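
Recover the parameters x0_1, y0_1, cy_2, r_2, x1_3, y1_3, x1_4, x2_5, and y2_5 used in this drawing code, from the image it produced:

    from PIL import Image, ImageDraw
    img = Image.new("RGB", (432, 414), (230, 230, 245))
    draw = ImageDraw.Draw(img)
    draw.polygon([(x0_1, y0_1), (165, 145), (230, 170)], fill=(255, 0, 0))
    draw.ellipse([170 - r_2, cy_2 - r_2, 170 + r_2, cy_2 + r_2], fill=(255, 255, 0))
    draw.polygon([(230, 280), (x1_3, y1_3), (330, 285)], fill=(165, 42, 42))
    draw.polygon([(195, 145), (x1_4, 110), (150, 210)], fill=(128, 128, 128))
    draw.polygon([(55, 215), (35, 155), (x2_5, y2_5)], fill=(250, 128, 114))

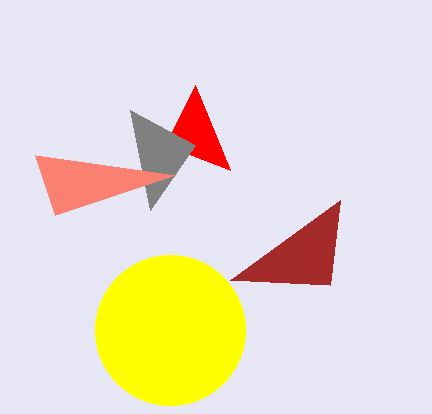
x0_1 = 195; y0_1 = 85; cy_2 = 330; r_2 = 75; x1_3 = 340; y1_3 = 200; x1_4 = 130; x2_5 = 175; y2_5 = 175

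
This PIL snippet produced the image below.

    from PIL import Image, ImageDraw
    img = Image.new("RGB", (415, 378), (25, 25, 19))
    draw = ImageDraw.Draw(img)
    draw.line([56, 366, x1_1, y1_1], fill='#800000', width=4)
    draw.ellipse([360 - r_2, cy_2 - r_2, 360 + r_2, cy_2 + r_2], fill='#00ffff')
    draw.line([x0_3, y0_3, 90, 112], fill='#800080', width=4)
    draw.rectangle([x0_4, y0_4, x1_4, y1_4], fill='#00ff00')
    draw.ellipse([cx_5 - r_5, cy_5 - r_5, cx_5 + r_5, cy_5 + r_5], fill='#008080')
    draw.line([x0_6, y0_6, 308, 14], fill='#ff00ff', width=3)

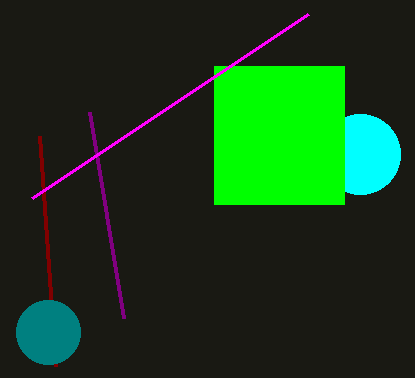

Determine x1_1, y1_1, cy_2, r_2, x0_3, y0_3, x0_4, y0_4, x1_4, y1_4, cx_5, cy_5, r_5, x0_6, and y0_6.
x1_1 = 40
y1_1 = 136
cy_2 = 154
r_2 = 40
x0_3 = 124
y0_3 = 318
x0_4 = 214
y0_4 = 66
x1_4 = 344
y1_4 = 204
cx_5 = 48
cy_5 = 332
r_5 = 32
x0_6 = 32
y0_6 = 198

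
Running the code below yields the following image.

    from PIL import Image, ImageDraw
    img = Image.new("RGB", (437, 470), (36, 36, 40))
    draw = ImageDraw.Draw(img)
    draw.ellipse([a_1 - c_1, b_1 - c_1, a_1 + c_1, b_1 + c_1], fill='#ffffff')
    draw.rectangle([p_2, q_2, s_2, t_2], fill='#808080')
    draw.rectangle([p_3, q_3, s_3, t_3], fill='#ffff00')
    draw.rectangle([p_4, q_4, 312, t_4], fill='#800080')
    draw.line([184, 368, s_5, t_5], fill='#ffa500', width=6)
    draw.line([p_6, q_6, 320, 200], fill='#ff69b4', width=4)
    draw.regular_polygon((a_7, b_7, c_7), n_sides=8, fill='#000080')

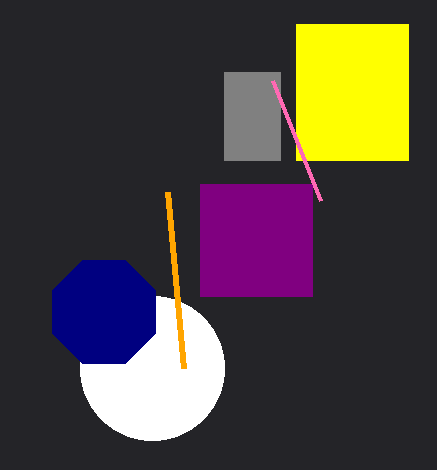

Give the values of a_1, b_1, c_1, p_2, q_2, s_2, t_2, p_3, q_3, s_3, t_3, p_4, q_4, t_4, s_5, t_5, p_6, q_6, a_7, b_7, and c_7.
a_1 = 152
b_1 = 368
c_1 = 72
p_2 = 224
q_2 = 72
s_2 = 280
t_2 = 160
p_3 = 296
q_3 = 24
s_3 = 408
t_3 = 160
p_4 = 200
q_4 = 184
t_4 = 296
s_5 = 168
t_5 = 192
p_6 = 272
q_6 = 80
a_7 = 104
b_7 = 312
c_7 = 56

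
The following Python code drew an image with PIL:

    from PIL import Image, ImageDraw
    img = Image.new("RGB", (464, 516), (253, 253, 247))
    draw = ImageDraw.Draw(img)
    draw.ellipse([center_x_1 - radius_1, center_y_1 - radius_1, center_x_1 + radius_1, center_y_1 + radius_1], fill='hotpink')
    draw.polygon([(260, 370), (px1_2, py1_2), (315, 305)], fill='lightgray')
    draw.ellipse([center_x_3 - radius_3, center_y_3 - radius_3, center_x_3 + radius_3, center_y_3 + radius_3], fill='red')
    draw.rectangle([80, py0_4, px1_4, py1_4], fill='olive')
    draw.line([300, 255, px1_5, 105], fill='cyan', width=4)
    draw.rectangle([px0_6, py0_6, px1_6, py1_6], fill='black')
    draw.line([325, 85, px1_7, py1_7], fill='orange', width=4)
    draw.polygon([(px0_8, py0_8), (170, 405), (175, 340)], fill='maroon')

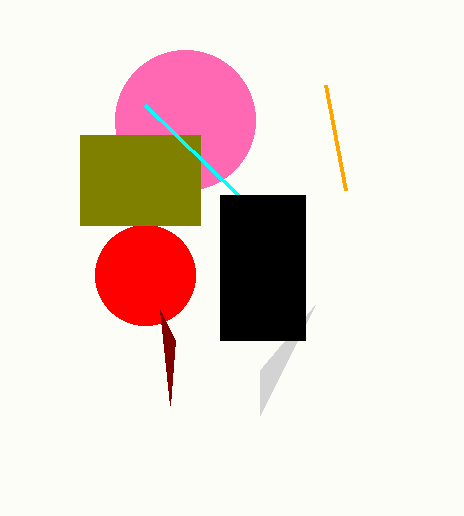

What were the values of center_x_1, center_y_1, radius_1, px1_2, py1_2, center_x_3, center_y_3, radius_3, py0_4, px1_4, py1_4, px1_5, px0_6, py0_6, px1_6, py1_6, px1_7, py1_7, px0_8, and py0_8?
center_x_1 = 185, center_y_1 = 120, radius_1 = 70, px1_2 = 260, py1_2 = 415, center_x_3 = 145, center_y_3 = 275, radius_3 = 50, py0_4 = 135, px1_4 = 200, py1_4 = 225, px1_5 = 145, px0_6 = 220, py0_6 = 195, px1_6 = 305, py1_6 = 340, px1_7 = 345, py1_7 = 190, px0_8 = 160, py0_8 = 310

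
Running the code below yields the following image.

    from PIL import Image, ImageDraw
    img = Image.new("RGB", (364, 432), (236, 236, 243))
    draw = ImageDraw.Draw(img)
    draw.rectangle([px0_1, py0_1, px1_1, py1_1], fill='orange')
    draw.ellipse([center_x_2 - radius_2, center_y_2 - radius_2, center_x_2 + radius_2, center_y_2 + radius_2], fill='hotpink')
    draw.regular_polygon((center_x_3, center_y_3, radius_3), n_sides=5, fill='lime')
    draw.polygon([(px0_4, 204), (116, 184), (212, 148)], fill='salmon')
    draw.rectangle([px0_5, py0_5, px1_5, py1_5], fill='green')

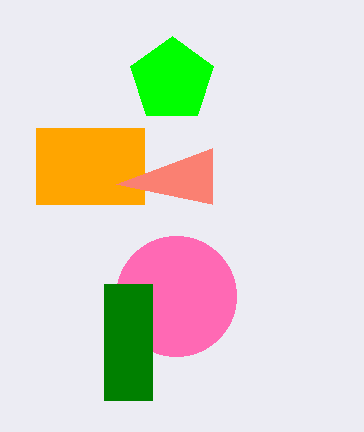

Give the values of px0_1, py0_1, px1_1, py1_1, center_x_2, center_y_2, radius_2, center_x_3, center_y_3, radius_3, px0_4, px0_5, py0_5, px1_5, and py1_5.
px0_1 = 36; py0_1 = 128; px1_1 = 144; py1_1 = 204; center_x_2 = 176; center_y_2 = 296; radius_2 = 60; center_x_3 = 172; center_y_3 = 80; radius_3 = 44; px0_4 = 212; px0_5 = 104; py0_5 = 284; px1_5 = 152; py1_5 = 400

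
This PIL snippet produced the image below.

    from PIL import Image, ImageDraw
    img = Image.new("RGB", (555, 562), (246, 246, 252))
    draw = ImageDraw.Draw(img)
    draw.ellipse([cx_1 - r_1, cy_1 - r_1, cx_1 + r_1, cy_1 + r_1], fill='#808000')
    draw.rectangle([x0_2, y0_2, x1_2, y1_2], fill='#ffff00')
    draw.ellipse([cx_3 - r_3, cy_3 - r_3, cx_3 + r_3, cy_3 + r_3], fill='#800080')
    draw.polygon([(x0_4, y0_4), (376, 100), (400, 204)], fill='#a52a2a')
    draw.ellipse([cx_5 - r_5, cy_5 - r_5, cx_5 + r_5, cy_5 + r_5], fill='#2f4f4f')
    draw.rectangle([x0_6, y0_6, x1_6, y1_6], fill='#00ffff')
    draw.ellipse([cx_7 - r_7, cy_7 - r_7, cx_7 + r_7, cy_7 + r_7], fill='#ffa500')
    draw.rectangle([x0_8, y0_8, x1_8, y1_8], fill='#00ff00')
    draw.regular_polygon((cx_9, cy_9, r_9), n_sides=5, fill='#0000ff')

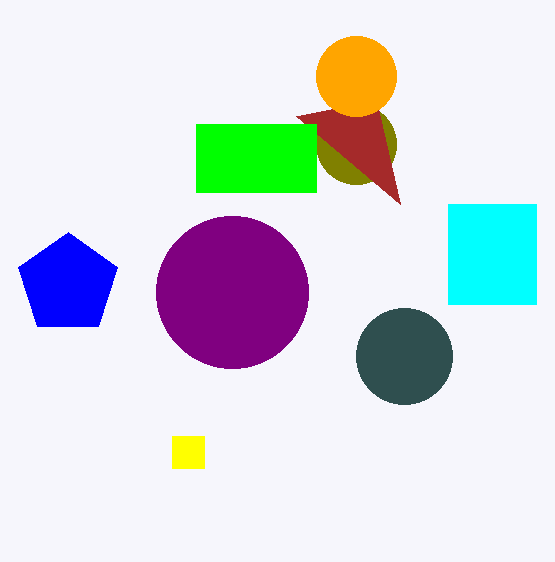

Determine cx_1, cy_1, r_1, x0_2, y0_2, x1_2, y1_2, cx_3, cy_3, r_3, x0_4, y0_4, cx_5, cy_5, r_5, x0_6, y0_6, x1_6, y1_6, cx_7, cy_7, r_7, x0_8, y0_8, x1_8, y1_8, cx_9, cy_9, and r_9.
cx_1 = 356; cy_1 = 144; r_1 = 40; x0_2 = 172; y0_2 = 436; x1_2 = 204; y1_2 = 468; cx_3 = 232; cy_3 = 292; r_3 = 76; x0_4 = 296; y0_4 = 116; cx_5 = 404; cy_5 = 356; r_5 = 48; x0_6 = 448; y0_6 = 204; x1_6 = 536; y1_6 = 304; cx_7 = 356; cy_7 = 76; r_7 = 40; x0_8 = 196; y0_8 = 124; x1_8 = 316; y1_8 = 192; cx_9 = 68; cy_9 = 284; r_9 = 52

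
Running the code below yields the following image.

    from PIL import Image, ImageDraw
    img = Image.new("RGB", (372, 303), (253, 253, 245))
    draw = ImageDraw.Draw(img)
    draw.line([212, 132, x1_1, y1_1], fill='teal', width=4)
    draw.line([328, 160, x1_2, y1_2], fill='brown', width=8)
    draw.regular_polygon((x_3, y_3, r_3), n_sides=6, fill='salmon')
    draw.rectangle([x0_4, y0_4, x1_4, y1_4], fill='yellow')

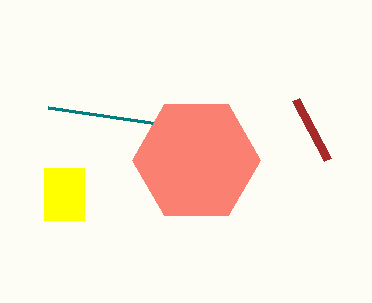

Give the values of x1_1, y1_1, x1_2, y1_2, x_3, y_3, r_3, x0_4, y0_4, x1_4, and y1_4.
x1_1 = 48; y1_1 = 108; x1_2 = 296; y1_2 = 100; x_3 = 196; y_3 = 160; r_3 = 64; x0_4 = 44; y0_4 = 168; x1_4 = 84; y1_4 = 220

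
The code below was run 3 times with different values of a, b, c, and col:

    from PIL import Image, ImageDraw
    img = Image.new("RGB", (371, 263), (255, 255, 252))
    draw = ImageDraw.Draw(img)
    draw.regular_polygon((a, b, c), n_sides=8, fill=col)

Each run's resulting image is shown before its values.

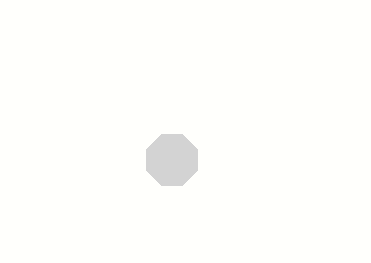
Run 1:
a = 172; b = 160; c = 28; col = 'lightgray'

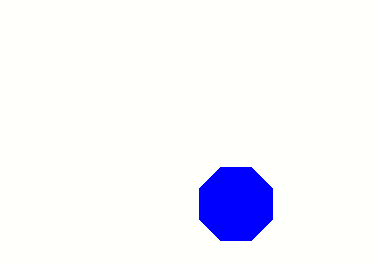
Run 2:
a = 236, b = 204, c = 40, col = 'blue'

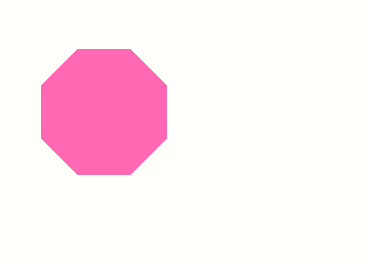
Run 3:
a = 104; b = 112; c = 68; col = 'hotpink'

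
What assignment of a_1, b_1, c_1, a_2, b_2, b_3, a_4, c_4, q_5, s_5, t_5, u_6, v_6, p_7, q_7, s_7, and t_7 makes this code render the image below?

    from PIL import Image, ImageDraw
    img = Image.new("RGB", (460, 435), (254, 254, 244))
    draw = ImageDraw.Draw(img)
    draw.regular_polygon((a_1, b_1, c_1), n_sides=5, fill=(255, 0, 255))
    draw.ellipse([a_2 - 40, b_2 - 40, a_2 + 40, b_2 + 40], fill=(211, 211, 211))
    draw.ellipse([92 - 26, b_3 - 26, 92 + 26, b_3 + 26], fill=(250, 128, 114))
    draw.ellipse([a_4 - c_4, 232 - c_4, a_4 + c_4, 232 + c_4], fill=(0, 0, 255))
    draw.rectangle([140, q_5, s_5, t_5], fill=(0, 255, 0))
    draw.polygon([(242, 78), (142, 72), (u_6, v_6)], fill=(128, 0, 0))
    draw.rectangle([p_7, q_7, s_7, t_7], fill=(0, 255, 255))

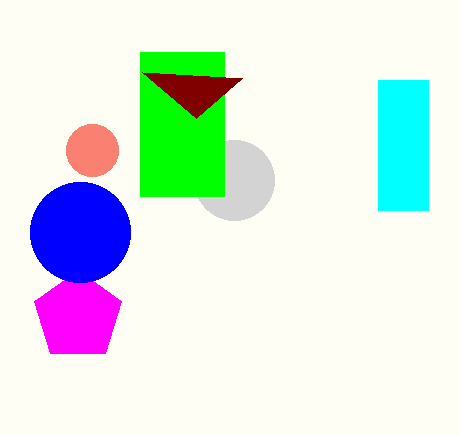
a_1 = 78, b_1 = 316, c_1 = 46, a_2 = 234, b_2 = 180, b_3 = 150, a_4 = 80, c_4 = 50, q_5 = 52, s_5 = 224, t_5 = 196, u_6 = 196, v_6 = 118, p_7 = 378, q_7 = 80, s_7 = 428, t_7 = 210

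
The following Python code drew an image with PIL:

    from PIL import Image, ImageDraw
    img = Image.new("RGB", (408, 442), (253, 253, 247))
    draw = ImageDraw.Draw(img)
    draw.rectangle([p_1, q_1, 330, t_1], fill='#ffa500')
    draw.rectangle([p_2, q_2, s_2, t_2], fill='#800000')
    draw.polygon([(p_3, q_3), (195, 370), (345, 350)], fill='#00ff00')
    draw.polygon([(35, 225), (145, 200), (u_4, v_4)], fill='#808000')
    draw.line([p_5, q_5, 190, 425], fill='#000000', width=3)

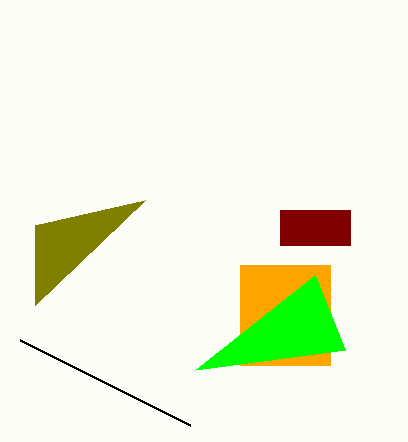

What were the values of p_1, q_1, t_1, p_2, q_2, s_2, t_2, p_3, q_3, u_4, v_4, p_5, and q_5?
p_1 = 240; q_1 = 265; t_1 = 365; p_2 = 280; q_2 = 210; s_2 = 350; t_2 = 245; p_3 = 315; q_3 = 275; u_4 = 35; v_4 = 305; p_5 = 20; q_5 = 340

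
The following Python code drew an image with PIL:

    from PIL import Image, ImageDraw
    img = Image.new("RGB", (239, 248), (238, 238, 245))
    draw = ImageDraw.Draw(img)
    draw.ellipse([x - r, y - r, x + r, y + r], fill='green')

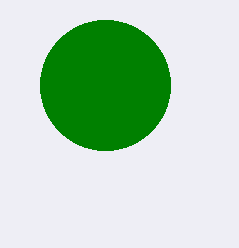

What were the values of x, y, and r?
x = 105; y = 85; r = 65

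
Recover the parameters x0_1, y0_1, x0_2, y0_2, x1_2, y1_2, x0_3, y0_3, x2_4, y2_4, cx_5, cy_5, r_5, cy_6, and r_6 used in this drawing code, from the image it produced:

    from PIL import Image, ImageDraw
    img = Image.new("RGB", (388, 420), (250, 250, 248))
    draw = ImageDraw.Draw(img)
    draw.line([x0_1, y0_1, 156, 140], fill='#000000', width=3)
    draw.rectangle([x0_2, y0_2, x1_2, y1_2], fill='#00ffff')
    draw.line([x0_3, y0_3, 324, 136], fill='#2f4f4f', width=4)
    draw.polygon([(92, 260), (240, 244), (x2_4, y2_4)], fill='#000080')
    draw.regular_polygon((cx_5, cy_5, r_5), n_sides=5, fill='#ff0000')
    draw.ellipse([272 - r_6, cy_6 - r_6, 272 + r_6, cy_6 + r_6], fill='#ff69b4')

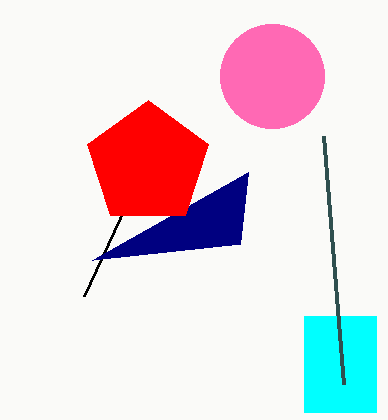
x0_1 = 84; y0_1 = 296; x0_2 = 304; y0_2 = 316; x1_2 = 376; y1_2 = 412; x0_3 = 344; y0_3 = 384; x2_4 = 248; y2_4 = 172; cx_5 = 148; cy_5 = 164; r_5 = 64; cy_6 = 76; r_6 = 52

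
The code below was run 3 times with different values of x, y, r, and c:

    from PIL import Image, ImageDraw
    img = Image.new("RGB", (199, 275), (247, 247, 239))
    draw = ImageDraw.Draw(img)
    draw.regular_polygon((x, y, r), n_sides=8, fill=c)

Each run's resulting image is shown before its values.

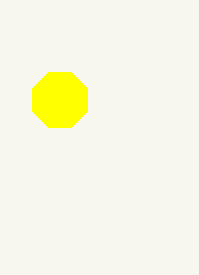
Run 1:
x = 60, y = 100, r = 30, c = 'yellow'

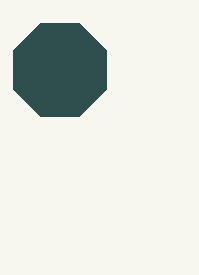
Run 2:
x = 60
y = 70
r = 50
c = 'darkslategray'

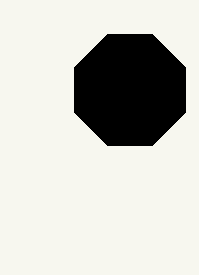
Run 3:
x = 130, y = 90, r = 60, c = 'black'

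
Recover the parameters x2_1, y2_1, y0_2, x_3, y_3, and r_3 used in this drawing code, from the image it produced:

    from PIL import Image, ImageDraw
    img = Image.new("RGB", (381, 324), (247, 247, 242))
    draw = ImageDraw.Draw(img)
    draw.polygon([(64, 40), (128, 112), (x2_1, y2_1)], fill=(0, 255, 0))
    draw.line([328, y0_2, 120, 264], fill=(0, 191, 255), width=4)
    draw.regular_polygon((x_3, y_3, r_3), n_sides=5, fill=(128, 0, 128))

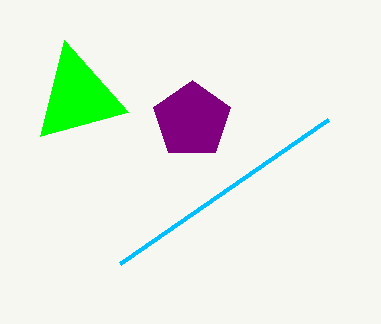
x2_1 = 40; y2_1 = 136; y0_2 = 120; x_3 = 192; y_3 = 120; r_3 = 40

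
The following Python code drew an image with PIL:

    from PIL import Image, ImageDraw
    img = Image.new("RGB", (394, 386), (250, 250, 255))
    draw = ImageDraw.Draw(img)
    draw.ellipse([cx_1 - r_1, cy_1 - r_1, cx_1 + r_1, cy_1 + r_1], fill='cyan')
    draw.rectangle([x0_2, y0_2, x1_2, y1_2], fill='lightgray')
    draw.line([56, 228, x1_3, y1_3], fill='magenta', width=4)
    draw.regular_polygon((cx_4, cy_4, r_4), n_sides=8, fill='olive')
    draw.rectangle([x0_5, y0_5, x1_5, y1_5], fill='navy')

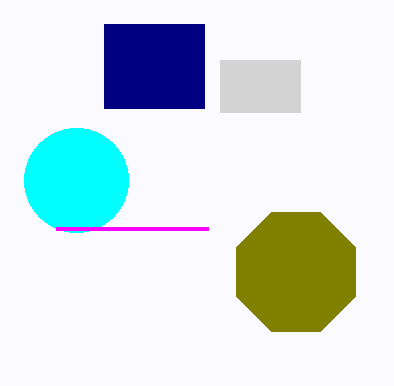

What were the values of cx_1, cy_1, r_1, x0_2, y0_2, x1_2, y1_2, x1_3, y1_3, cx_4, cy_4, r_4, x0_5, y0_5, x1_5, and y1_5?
cx_1 = 76; cy_1 = 180; r_1 = 52; x0_2 = 220; y0_2 = 60; x1_2 = 300; y1_2 = 112; x1_3 = 208; y1_3 = 228; cx_4 = 296; cy_4 = 272; r_4 = 64; x0_5 = 104; y0_5 = 24; x1_5 = 204; y1_5 = 108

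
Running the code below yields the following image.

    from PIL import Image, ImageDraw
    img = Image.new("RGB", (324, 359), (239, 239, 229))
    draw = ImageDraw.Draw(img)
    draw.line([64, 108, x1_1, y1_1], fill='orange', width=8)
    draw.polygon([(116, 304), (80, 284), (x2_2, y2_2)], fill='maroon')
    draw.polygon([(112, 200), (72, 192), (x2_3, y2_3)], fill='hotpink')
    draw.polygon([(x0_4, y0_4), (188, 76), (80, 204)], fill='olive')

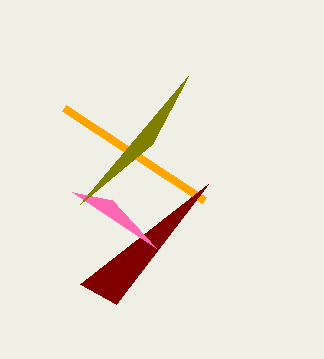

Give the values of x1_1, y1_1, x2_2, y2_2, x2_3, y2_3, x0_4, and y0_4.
x1_1 = 204, y1_1 = 200, x2_2 = 208, y2_2 = 184, x2_3 = 156, y2_3 = 248, x0_4 = 152, y0_4 = 144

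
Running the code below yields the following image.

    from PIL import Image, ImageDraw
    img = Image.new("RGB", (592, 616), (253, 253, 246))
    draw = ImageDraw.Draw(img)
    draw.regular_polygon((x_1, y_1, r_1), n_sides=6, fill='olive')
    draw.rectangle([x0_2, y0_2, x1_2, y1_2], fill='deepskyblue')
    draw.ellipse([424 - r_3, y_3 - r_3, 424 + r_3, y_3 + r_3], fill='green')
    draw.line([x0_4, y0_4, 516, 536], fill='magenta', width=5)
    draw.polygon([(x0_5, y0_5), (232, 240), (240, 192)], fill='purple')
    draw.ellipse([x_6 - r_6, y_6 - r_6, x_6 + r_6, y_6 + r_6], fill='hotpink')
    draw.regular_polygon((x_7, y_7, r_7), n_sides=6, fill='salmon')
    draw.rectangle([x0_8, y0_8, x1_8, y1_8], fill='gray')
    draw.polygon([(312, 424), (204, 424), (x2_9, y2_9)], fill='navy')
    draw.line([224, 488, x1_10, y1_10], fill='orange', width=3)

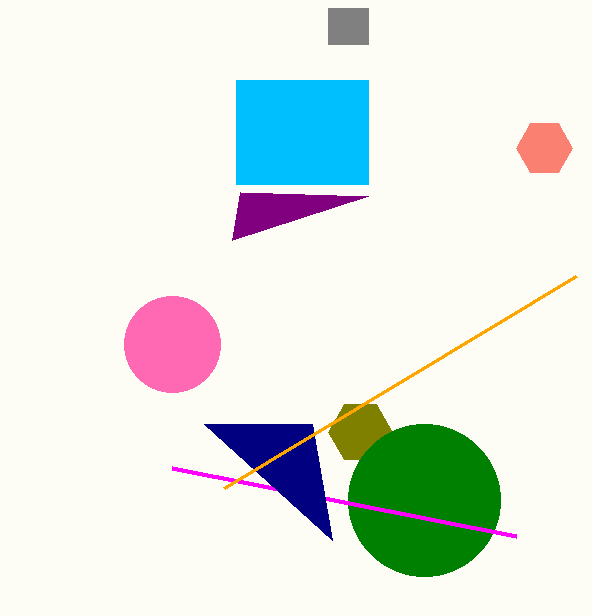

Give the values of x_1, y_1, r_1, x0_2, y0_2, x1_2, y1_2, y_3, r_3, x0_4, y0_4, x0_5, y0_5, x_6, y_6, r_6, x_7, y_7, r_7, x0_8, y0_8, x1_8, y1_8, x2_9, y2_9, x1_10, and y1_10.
x_1 = 360; y_1 = 432; r_1 = 32; x0_2 = 236; y0_2 = 80; x1_2 = 368; y1_2 = 184; y_3 = 500; r_3 = 76; x0_4 = 172; y0_4 = 468; x0_5 = 368; y0_5 = 196; x_6 = 172; y_6 = 344; r_6 = 48; x_7 = 544; y_7 = 148; r_7 = 28; x0_8 = 328; y0_8 = 8; x1_8 = 368; y1_8 = 44; x2_9 = 332; y2_9 = 540; x1_10 = 576; y1_10 = 276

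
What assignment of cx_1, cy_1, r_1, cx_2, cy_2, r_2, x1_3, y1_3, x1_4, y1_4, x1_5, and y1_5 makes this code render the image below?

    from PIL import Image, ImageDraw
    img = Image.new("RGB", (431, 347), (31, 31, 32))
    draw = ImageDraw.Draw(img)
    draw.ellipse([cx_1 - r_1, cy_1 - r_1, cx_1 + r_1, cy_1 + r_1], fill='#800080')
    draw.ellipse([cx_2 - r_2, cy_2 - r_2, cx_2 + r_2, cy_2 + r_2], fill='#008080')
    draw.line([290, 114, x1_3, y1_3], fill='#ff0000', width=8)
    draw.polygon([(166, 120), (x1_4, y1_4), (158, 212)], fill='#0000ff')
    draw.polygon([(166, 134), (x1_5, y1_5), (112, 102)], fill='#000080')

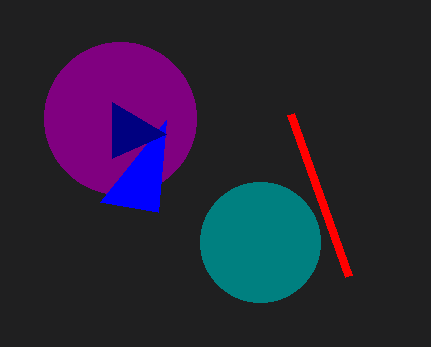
cx_1 = 120; cy_1 = 118; r_1 = 76; cx_2 = 260; cy_2 = 242; r_2 = 60; x1_3 = 348; y1_3 = 276; x1_4 = 100; y1_4 = 202; x1_5 = 112; y1_5 = 158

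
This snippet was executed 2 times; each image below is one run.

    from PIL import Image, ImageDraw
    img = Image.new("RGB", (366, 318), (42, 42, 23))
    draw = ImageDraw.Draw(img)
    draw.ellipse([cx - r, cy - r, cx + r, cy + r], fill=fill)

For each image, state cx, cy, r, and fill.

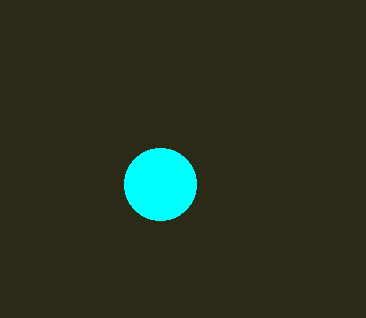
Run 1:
cx = 160; cy = 184; r = 36; fill = 'cyan'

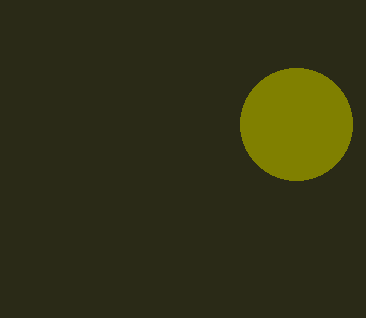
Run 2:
cx = 296, cy = 124, r = 56, fill = 'olive'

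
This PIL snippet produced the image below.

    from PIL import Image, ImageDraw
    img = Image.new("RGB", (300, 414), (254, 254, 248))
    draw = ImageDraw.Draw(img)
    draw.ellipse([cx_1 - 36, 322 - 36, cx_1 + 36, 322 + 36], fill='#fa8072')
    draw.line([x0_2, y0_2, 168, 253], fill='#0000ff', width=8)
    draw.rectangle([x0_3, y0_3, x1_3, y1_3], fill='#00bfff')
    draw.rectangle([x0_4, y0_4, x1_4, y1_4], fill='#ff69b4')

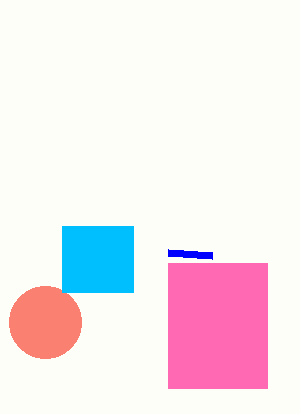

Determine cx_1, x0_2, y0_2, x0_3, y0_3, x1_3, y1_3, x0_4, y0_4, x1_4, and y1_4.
cx_1 = 45
x0_2 = 212
y0_2 = 256
x0_3 = 62
y0_3 = 226
x1_3 = 133
y1_3 = 292
x0_4 = 168
y0_4 = 263
x1_4 = 267
y1_4 = 388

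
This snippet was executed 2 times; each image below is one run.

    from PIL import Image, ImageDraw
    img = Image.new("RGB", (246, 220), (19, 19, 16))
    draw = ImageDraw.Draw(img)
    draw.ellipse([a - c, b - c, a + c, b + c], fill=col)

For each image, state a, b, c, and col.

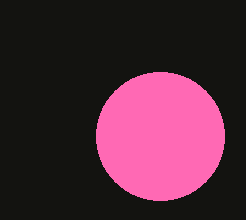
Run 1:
a = 160, b = 136, c = 64, col = 'hotpink'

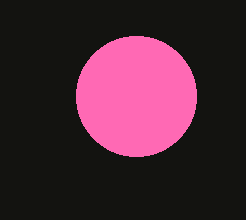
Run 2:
a = 136; b = 96; c = 60; col = 'hotpink'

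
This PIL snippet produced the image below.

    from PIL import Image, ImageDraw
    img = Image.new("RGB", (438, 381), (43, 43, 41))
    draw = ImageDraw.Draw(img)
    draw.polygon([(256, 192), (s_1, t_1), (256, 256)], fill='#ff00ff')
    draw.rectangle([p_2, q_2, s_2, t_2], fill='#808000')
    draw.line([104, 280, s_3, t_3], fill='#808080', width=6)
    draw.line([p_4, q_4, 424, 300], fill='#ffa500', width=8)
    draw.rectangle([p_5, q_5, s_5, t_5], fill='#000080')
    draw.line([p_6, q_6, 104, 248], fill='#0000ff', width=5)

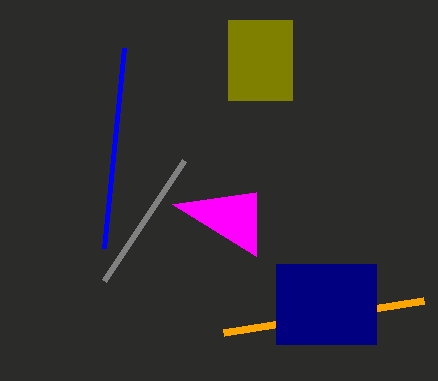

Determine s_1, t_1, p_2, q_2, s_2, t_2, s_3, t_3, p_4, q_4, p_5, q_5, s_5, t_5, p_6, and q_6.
s_1 = 172
t_1 = 204
p_2 = 228
q_2 = 20
s_2 = 292
t_2 = 100
s_3 = 184
t_3 = 160
p_4 = 224
q_4 = 332
p_5 = 276
q_5 = 264
s_5 = 376
t_5 = 344
p_6 = 124
q_6 = 48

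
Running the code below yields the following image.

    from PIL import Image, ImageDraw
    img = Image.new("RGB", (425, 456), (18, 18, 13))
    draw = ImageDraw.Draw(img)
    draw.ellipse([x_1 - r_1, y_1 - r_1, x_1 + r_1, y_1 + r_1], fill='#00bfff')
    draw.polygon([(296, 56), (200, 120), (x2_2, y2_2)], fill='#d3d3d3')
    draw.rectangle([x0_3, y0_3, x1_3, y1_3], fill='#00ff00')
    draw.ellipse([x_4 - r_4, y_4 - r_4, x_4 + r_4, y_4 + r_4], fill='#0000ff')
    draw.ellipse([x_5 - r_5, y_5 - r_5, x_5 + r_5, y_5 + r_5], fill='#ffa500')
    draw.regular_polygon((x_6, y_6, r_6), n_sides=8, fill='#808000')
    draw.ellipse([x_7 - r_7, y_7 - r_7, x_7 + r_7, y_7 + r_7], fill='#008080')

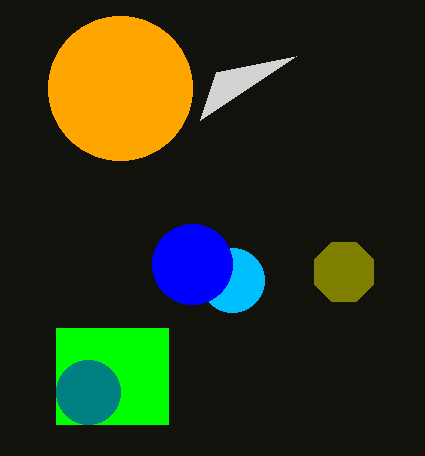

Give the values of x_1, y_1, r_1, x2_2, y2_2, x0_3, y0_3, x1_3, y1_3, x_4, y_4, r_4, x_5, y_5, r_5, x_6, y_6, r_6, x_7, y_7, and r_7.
x_1 = 232; y_1 = 280; r_1 = 32; x2_2 = 216; y2_2 = 72; x0_3 = 56; y0_3 = 328; x1_3 = 168; y1_3 = 424; x_4 = 192; y_4 = 264; r_4 = 40; x_5 = 120; y_5 = 88; r_5 = 72; x_6 = 344; y_6 = 272; r_6 = 32; x_7 = 88; y_7 = 392; r_7 = 32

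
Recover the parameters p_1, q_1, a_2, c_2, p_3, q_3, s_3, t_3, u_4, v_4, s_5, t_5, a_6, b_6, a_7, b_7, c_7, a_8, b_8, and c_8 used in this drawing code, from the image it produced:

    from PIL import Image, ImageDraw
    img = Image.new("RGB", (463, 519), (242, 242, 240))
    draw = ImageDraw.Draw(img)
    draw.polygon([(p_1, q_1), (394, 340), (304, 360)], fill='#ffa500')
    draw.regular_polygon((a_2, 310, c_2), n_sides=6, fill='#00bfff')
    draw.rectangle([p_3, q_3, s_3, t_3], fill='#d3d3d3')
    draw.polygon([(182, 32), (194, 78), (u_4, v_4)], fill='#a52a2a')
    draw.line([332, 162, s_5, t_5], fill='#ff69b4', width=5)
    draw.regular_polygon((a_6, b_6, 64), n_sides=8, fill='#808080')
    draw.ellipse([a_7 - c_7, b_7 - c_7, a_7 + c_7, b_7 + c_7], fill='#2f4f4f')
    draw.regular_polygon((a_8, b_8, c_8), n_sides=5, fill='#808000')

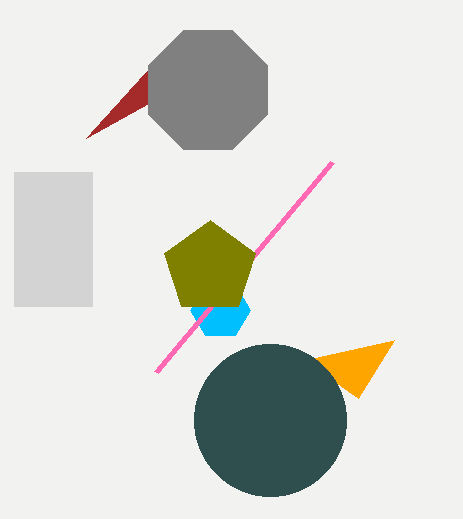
p_1 = 358; q_1 = 398; a_2 = 220; c_2 = 30; p_3 = 14; q_3 = 172; s_3 = 92; t_3 = 306; u_4 = 86; v_4 = 138; s_5 = 156; t_5 = 372; a_6 = 208; b_6 = 90; a_7 = 270; b_7 = 420; c_7 = 76; a_8 = 210; b_8 = 268; c_8 = 48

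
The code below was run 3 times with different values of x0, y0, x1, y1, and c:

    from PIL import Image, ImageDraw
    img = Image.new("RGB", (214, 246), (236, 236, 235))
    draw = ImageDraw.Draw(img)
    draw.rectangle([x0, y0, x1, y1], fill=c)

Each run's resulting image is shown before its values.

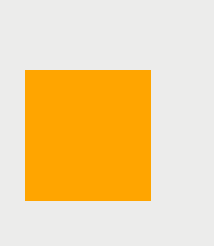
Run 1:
x0 = 25
y0 = 70
x1 = 150
y1 = 200
c = 'orange'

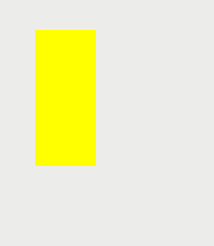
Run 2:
x0 = 35
y0 = 30
x1 = 95
y1 = 165
c = 'yellow'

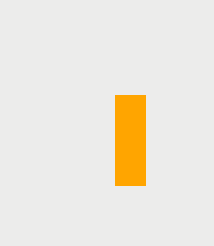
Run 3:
x0 = 115; y0 = 95; x1 = 145; y1 = 185; c = 'orange'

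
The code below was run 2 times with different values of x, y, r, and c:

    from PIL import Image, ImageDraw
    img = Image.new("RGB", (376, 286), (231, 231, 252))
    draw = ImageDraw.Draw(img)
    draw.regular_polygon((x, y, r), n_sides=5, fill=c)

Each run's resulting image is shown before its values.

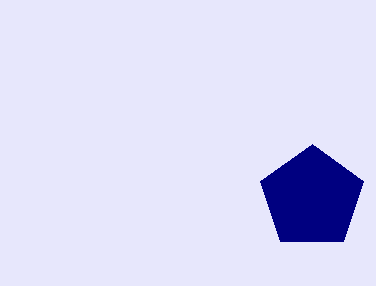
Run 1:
x = 312
y = 198
r = 54
c = 'navy'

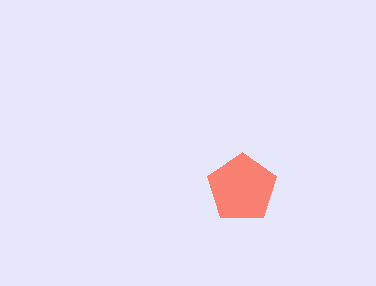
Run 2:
x = 242
y = 188
r = 36
c = 'salmon'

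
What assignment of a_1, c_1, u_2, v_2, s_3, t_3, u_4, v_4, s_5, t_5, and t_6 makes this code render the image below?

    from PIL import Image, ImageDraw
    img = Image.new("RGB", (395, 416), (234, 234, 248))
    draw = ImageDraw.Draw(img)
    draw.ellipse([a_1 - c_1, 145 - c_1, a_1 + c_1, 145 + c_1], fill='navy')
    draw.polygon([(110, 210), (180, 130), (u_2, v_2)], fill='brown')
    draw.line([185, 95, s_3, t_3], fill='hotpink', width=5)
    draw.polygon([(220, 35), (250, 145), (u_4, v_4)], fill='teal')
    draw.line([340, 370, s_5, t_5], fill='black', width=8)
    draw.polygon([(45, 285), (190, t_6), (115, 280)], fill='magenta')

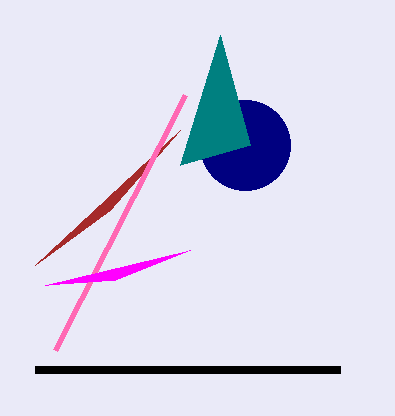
a_1 = 245; c_1 = 45; u_2 = 35; v_2 = 265; s_3 = 55; t_3 = 350; u_4 = 180; v_4 = 165; s_5 = 35; t_5 = 370; t_6 = 250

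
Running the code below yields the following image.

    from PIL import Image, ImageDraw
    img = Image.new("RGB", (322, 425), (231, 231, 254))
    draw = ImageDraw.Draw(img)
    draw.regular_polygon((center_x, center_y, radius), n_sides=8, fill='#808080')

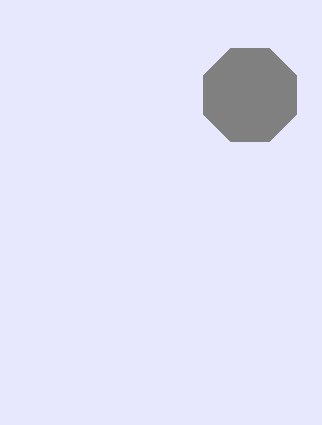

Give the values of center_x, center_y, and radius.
center_x = 250; center_y = 95; radius = 50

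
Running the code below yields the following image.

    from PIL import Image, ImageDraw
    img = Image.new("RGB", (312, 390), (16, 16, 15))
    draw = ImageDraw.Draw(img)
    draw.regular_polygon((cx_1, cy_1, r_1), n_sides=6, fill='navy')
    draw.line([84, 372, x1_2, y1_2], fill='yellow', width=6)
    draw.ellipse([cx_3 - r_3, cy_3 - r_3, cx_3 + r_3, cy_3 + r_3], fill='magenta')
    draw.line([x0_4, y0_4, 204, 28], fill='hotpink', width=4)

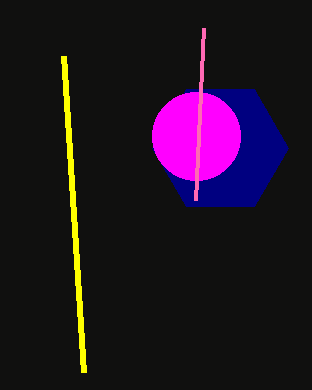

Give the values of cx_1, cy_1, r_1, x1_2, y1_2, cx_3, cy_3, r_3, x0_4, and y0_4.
cx_1 = 220; cy_1 = 148; r_1 = 68; x1_2 = 64; y1_2 = 56; cx_3 = 196; cy_3 = 136; r_3 = 44; x0_4 = 196; y0_4 = 200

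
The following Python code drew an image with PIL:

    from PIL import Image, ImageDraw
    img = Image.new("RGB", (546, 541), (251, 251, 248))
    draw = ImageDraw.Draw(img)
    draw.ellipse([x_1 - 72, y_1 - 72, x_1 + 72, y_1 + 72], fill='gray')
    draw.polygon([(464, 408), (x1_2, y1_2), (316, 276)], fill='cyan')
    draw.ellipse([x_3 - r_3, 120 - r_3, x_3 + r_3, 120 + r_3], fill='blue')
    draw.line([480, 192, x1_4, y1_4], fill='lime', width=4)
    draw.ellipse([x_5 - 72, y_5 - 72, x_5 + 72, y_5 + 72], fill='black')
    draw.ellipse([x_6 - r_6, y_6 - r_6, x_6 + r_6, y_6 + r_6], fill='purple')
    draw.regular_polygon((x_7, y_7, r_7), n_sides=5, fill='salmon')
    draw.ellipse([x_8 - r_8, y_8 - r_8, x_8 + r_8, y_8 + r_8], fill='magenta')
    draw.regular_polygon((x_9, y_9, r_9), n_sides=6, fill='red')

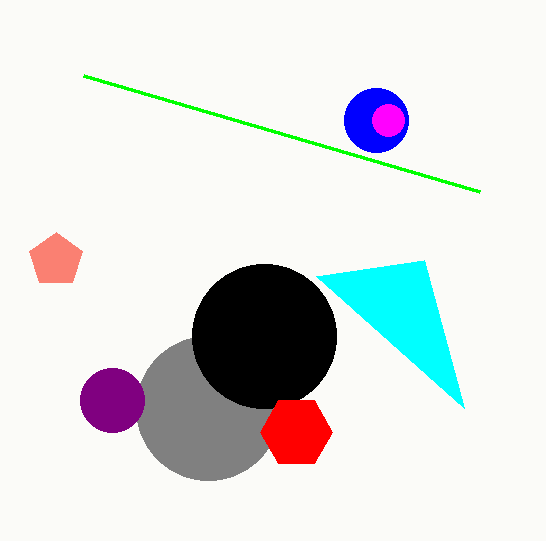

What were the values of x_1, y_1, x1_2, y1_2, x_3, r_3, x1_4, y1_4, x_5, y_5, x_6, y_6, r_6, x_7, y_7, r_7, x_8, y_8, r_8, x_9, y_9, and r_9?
x_1 = 208, y_1 = 408, x1_2 = 424, y1_2 = 260, x_3 = 376, r_3 = 32, x1_4 = 84, y1_4 = 76, x_5 = 264, y_5 = 336, x_6 = 112, y_6 = 400, r_6 = 32, x_7 = 56, y_7 = 260, r_7 = 28, x_8 = 388, y_8 = 120, r_8 = 16, x_9 = 296, y_9 = 432, r_9 = 36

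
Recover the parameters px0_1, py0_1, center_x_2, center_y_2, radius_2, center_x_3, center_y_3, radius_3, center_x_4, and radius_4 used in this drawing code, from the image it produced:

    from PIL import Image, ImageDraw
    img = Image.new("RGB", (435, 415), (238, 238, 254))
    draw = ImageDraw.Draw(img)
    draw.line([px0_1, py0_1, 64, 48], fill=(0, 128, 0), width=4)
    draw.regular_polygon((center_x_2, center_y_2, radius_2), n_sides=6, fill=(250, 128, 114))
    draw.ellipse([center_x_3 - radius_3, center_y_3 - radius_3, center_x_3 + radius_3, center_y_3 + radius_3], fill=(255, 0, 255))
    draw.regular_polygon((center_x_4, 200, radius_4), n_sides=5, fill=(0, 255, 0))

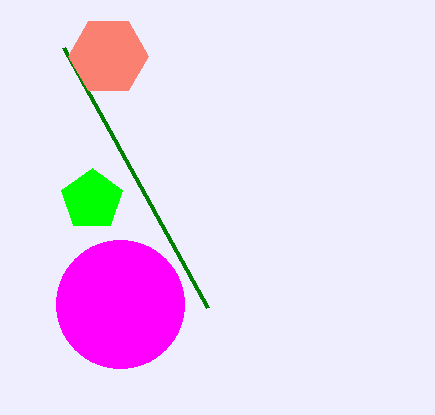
px0_1 = 208; py0_1 = 308; center_x_2 = 108; center_y_2 = 56; radius_2 = 40; center_x_3 = 120; center_y_3 = 304; radius_3 = 64; center_x_4 = 92; radius_4 = 32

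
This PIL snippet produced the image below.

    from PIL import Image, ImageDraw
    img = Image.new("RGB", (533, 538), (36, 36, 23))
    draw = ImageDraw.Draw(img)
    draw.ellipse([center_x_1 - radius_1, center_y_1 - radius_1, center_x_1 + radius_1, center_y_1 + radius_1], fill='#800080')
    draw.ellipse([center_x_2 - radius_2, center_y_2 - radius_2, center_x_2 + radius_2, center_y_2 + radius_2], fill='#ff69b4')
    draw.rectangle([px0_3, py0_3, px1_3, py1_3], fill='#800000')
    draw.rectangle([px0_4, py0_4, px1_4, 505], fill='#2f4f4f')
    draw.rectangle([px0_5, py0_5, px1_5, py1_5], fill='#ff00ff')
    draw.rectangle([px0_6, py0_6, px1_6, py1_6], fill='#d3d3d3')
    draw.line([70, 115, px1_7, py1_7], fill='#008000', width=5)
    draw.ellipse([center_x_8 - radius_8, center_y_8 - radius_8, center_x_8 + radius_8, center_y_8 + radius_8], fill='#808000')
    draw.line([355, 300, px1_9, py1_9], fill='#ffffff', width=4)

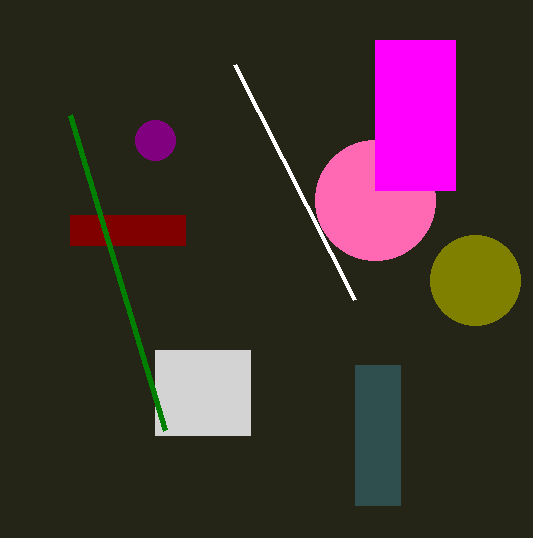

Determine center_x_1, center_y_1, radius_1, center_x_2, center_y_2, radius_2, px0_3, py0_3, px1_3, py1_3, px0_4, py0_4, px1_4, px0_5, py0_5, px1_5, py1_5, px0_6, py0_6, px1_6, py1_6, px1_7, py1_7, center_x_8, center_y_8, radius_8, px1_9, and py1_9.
center_x_1 = 155; center_y_1 = 140; radius_1 = 20; center_x_2 = 375; center_y_2 = 200; radius_2 = 60; px0_3 = 70; py0_3 = 215; px1_3 = 185; py1_3 = 245; px0_4 = 355; py0_4 = 365; px1_4 = 400; px0_5 = 375; py0_5 = 40; px1_5 = 455; py1_5 = 190; px0_6 = 155; py0_6 = 350; px1_6 = 250; py1_6 = 435; px1_7 = 165; py1_7 = 430; center_x_8 = 475; center_y_8 = 280; radius_8 = 45; px1_9 = 235; py1_9 = 65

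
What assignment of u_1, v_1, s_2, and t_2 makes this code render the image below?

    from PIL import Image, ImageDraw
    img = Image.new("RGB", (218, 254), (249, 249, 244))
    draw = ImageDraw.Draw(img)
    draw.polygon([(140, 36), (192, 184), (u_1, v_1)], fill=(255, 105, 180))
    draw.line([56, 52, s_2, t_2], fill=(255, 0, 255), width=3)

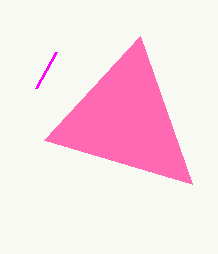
u_1 = 44, v_1 = 140, s_2 = 36, t_2 = 88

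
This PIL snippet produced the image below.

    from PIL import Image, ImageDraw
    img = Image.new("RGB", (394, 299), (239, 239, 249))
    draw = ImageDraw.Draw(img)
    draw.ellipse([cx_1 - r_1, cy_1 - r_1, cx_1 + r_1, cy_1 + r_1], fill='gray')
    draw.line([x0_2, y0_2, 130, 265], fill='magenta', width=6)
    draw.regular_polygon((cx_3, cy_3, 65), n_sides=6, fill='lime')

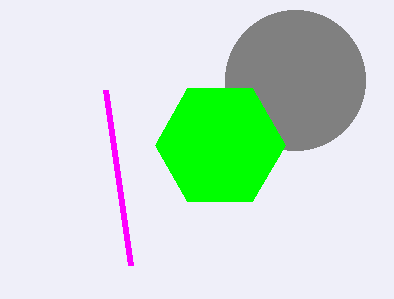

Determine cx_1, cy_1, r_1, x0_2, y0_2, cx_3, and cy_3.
cx_1 = 295, cy_1 = 80, r_1 = 70, x0_2 = 105, y0_2 = 90, cx_3 = 220, cy_3 = 145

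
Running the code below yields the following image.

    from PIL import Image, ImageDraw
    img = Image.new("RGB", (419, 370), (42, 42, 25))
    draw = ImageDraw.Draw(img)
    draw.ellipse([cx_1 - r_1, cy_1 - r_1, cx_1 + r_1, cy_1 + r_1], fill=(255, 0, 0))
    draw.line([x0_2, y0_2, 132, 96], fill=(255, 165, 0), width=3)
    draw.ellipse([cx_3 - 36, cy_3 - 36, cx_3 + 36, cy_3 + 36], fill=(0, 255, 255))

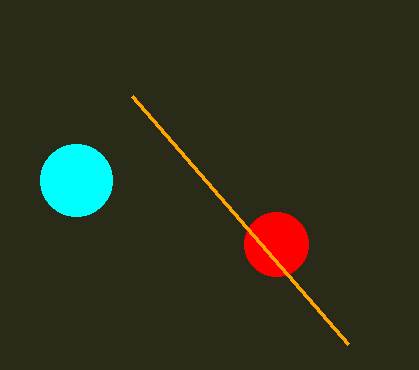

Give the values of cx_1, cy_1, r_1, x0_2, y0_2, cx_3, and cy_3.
cx_1 = 276
cy_1 = 244
r_1 = 32
x0_2 = 348
y0_2 = 344
cx_3 = 76
cy_3 = 180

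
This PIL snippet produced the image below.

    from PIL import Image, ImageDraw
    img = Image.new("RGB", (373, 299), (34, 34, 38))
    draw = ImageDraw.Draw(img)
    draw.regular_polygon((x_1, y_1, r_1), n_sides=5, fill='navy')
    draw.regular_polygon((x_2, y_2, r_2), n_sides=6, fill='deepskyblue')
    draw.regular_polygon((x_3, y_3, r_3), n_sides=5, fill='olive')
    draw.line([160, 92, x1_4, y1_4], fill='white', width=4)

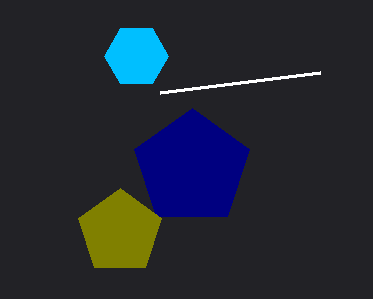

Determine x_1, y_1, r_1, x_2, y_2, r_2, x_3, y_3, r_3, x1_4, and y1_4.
x_1 = 192; y_1 = 168; r_1 = 60; x_2 = 136; y_2 = 56; r_2 = 32; x_3 = 120; y_3 = 232; r_3 = 44; x1_4 = 320; y1_4 = 72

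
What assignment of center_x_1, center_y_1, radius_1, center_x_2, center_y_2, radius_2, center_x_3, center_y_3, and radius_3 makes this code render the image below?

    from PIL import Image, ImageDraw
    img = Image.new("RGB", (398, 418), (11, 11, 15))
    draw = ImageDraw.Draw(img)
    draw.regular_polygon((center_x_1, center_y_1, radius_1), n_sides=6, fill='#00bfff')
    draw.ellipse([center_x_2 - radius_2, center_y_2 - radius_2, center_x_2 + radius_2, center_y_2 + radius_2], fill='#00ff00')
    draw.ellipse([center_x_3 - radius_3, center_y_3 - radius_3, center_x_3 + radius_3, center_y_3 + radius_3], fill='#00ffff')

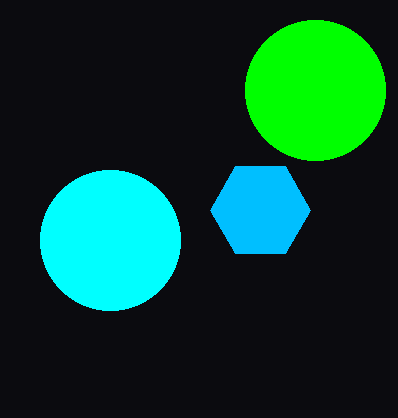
center_x_1 = 260; center_y_1 = 210; radius_1 = 50; center_x_2 = 315; center_y_2 = 90; radius_2 = 70; center_x_3 = 110; center_y_3 = 240; radius_3 = 70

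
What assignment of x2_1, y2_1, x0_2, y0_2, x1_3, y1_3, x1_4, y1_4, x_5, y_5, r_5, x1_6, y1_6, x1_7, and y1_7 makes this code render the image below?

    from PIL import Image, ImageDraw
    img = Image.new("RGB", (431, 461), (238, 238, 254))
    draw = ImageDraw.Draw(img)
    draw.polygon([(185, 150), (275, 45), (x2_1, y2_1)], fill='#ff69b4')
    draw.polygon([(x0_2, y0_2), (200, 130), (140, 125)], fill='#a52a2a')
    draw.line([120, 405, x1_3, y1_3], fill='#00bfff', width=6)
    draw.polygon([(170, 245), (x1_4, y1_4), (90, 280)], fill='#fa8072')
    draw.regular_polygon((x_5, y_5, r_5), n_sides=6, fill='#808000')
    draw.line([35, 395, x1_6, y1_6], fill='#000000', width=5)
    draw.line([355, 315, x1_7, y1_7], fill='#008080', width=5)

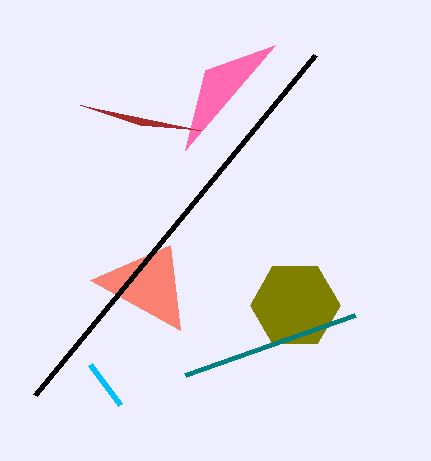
x2_1 = 205; y2_1 = 70; x0_2 = 80; y0_2 = 105; x1_3 = 90; y1_3 = 365; x1_4 = 180; y1_4 = 330; x_5 = 295; y_5 = 305; r_5 = 45; x1_6 = 315; y1_6 = 55; x1_7 = 185; y1_7 = 375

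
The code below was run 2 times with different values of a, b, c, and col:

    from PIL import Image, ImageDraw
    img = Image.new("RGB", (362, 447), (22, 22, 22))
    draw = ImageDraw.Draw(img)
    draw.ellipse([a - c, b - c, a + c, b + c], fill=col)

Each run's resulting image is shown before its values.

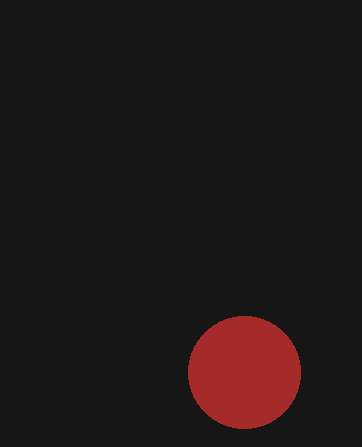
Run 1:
a = 244; b = 372; c = 56; col = 'brown'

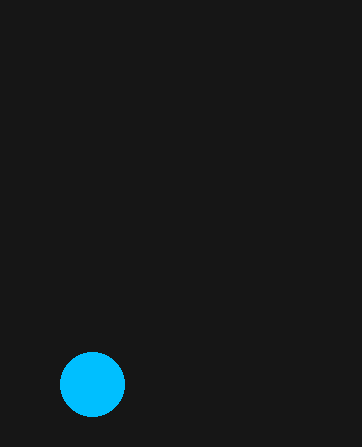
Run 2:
a = 92
b = 384
c = 32
col = 'deepskyblue'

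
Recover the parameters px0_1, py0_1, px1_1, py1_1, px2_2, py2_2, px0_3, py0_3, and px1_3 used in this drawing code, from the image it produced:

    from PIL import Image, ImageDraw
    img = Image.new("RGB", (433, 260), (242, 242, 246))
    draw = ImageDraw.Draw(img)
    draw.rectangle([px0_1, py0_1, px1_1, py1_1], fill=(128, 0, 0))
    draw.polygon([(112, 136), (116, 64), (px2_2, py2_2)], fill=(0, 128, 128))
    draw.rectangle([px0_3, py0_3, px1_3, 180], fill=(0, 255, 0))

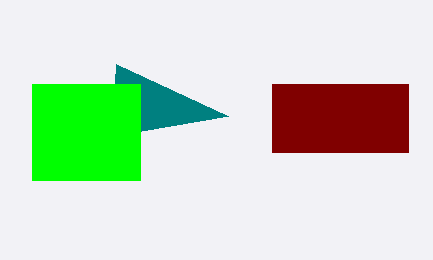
px0_1 = 272; py0_1 = 84; px1_1 = 408; py1_1 = 152; px2_2 = 228; py2_2 = 116; px0_3 = 32; py0_3 = 84; px1_3 = 140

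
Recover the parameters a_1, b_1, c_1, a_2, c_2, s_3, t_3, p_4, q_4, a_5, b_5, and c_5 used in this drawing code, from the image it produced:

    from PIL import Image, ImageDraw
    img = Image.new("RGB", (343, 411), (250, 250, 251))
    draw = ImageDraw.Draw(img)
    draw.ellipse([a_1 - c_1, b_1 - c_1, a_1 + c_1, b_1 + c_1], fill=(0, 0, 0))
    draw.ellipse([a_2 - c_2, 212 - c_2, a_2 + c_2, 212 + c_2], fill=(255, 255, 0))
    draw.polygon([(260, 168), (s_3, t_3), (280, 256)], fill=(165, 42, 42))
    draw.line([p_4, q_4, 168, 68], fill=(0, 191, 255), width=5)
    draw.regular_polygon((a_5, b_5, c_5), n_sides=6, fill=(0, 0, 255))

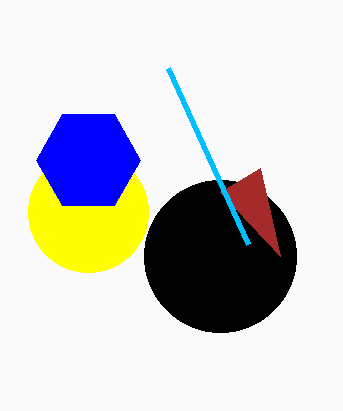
a_1 = 220; b_1 = 256; c_1 = 76; a_2 = 88; c_2 = 60; s_3 = 220; t_3 = 192; p_4 = 248; q_4 = 244; a_5 = 88; b_5 = 160; c_5 = 52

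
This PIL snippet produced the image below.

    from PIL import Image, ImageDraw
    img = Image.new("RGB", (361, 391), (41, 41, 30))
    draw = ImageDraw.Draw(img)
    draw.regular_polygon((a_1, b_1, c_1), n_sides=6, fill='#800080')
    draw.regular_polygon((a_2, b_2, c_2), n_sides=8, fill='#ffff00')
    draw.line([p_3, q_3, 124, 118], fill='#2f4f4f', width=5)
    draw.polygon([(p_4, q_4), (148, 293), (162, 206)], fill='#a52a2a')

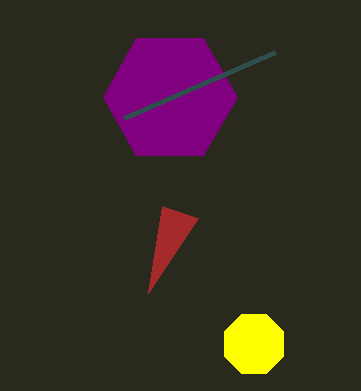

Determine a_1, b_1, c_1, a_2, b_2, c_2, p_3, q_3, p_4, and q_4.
a_1 = 170
b_1 = 97
c_1 = 67
a_2 = 254
b_2 = 344
c_2 = 32
p_3 = 275
q_3 = 52
p_4 = 198
q_4 = 218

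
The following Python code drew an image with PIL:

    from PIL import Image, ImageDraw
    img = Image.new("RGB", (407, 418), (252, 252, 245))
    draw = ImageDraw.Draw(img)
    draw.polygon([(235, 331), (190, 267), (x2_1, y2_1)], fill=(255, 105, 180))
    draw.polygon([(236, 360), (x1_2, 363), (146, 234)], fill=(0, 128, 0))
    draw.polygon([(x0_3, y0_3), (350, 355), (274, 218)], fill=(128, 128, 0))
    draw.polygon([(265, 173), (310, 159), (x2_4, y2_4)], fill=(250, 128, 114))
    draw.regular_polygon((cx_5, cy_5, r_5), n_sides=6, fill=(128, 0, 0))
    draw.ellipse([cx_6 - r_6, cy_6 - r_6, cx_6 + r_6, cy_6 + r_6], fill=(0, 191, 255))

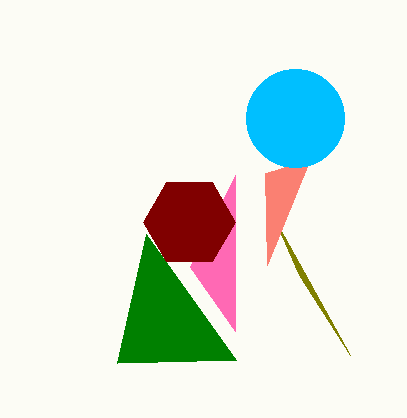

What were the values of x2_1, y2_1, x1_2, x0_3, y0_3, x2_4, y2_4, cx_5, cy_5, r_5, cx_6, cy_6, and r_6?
x2_1 = 235
y2_1 = 175
x1_2 = 117
x0_3 = 299
y0_3 = 275
x2_4 = 267
y2_4 = 265
cx_5 = 189
cy_5 = 222
r_5 = 46
cx_6 = 295
cy_6 = 118
r_6 = 49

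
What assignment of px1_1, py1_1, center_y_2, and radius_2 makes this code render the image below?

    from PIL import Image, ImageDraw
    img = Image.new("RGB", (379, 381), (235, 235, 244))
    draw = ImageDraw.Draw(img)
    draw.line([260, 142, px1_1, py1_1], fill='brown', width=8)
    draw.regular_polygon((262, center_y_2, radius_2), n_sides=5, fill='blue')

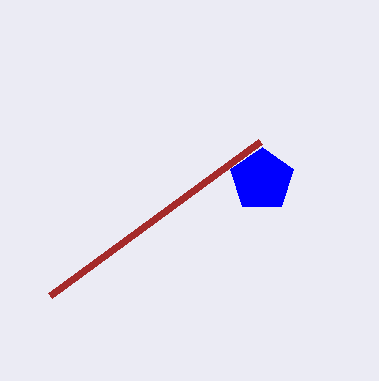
px1_1 = 50; py1_1 = 296; center_y_2 = 180; radius_2 = 33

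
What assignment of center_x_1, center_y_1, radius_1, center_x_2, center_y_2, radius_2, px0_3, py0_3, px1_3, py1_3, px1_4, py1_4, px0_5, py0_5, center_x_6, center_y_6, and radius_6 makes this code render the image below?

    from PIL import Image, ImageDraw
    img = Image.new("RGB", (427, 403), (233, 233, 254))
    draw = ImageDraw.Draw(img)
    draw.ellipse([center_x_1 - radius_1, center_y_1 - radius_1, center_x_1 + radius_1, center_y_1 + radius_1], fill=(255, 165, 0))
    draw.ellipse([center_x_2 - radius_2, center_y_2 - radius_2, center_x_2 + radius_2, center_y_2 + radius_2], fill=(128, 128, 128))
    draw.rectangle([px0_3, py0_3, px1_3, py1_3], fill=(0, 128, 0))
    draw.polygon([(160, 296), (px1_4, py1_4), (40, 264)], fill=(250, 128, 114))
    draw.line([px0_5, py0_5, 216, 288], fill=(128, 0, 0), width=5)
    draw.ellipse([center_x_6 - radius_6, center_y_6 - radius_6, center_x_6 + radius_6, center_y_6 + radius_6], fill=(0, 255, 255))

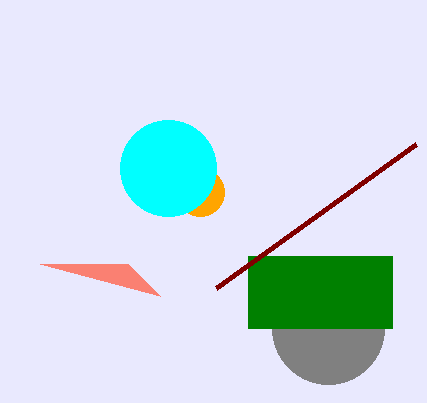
center_x_1 = 200, center_y_1 = 192, radius_1 = 24, center_x_2 = 328, center_y_2 = 328, radius_2 = 56, px0_3 = 248, py0_3 = 256, px1_3 = 392, py1_3 = 328, px1_4 = 128, py1_4 = 264, px0_5 = 416, py0_5 = 144, center_x_6 = 168, center_y_6 = 168, radius_6 = 48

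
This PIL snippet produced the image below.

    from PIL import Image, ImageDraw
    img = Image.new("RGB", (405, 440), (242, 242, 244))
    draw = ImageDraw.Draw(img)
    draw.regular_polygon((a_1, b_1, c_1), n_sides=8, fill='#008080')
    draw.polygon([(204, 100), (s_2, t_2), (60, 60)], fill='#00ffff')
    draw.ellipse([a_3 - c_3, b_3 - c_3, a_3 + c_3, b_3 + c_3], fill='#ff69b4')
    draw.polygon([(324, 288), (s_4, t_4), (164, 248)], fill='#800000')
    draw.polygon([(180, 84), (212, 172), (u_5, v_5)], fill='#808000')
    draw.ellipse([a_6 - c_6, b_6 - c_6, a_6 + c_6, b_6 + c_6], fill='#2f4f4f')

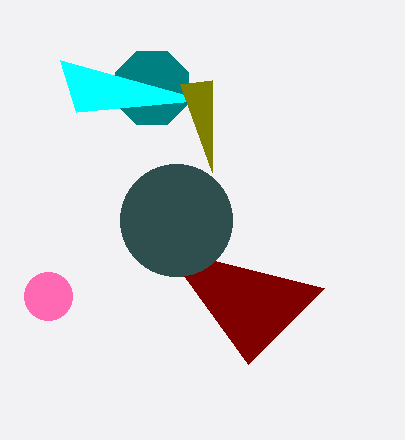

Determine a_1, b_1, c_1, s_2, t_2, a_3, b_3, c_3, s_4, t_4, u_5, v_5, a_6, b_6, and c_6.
a_1 = 152, b_1 = 88, c_1 = 40, s_2 = 76, t_2 = 112, a_3 = 48, b_3 = 296, c_3 = 24, s_4 = 248, t_4 = 364, u_5 = 212, v_5 = 80, a_6 = 176, b_6 = 220, c_6 = 56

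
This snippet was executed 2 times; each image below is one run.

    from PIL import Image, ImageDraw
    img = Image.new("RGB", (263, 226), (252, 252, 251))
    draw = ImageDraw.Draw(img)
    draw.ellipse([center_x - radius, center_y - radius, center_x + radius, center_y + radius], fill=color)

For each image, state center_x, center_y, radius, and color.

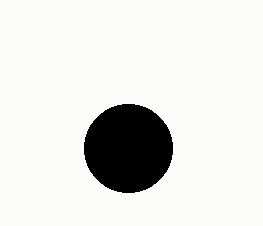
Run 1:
center_x = 128
center_y = 148
radius = 44
color = 'black'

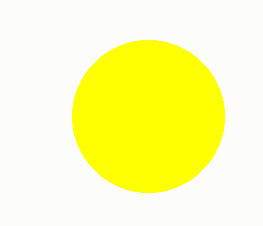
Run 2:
center_x = 148
center_y = 116
radius = 76
color = 'yellow'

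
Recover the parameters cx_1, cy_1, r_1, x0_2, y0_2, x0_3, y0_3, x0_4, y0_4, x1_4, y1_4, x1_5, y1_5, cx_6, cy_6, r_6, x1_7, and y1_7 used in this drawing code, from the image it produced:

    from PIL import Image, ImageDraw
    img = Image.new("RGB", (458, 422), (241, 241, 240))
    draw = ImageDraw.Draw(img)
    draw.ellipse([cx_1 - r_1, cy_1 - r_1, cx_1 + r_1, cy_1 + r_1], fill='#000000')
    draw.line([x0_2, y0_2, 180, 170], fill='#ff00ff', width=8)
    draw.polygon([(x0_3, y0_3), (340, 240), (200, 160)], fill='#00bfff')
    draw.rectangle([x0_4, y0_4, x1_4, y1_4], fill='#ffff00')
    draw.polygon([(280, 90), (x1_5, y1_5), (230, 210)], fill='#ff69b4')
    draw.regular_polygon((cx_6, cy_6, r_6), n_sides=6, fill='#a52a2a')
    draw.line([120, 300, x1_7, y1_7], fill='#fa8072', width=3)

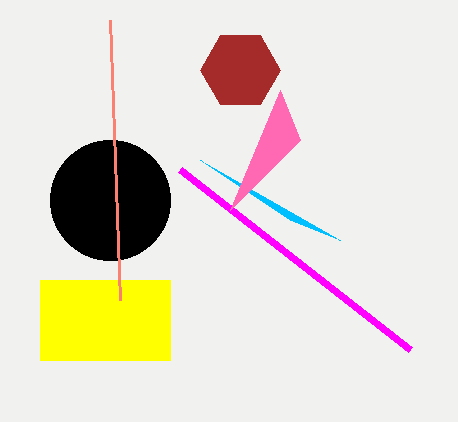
cx_1 = 110, cy_1 = 200, r_1 = 60, x0_2 = 410, y0_2 = 350, x0_3 = 290, y0_3 = 220, x0_4 = 40, y0_4 = 280, x1_4 = 170, y1_4 = 360, x1_5 = 300, y1_5 = 140, cx_6 = 240, cy_6 = 70, r_6 = 40, x1_7 = 110, y1_7 = 20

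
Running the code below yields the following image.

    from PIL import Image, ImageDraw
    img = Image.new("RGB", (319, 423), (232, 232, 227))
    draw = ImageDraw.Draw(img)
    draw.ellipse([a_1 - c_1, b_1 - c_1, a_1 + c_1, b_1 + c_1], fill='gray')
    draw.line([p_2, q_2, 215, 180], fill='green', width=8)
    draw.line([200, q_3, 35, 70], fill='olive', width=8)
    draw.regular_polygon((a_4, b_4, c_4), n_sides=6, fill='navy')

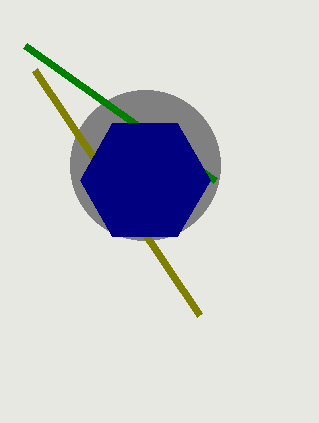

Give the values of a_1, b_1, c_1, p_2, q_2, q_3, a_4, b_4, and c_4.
a_1 = 145, b_1 = 165, c_1 = 75, p_2 = 25, q_2 = 45, q_3 = 315, a_4 = 145, b_4 = 180, c_4 = 65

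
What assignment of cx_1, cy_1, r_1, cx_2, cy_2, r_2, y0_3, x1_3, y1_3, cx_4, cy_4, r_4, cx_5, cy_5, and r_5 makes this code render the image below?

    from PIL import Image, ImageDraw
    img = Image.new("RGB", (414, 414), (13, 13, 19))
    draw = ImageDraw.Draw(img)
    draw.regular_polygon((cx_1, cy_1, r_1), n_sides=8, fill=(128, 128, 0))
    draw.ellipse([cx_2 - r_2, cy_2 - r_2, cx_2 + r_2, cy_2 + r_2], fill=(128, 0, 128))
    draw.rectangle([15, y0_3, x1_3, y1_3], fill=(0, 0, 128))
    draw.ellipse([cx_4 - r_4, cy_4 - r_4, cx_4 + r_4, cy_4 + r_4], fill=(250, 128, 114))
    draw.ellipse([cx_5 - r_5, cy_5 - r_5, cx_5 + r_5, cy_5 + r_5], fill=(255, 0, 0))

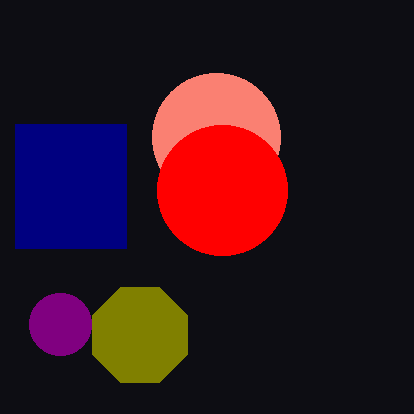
cx_1 = 140
cy_1 = 335
r_1 = 51
cx_2 = 60
cy_2 = 324
r_2 = 31
y0_3 = 124
x1_3 = 126
y1_3 = 248
cx_4 = 216
cy_4 = 137
r_4 = 64
cx_5 = 222
cy_5 = 190
r_5 = 65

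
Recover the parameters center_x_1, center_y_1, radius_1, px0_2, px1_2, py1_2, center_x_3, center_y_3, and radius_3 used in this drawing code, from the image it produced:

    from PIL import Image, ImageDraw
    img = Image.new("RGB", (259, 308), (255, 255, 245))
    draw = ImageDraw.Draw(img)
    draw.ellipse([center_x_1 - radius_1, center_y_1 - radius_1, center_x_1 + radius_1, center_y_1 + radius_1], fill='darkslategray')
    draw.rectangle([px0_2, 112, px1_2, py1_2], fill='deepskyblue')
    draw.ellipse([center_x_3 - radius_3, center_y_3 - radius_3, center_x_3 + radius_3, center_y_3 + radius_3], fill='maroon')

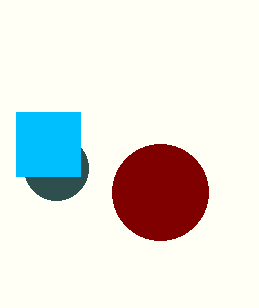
center_x_1 = 56
center_y_1 = 168
radius_1 = 32
px0_2 = 16
px1_2 = 80
py1_2 = 176
center_x_3 = 160
center_y_3 = 192
radius_3 = 48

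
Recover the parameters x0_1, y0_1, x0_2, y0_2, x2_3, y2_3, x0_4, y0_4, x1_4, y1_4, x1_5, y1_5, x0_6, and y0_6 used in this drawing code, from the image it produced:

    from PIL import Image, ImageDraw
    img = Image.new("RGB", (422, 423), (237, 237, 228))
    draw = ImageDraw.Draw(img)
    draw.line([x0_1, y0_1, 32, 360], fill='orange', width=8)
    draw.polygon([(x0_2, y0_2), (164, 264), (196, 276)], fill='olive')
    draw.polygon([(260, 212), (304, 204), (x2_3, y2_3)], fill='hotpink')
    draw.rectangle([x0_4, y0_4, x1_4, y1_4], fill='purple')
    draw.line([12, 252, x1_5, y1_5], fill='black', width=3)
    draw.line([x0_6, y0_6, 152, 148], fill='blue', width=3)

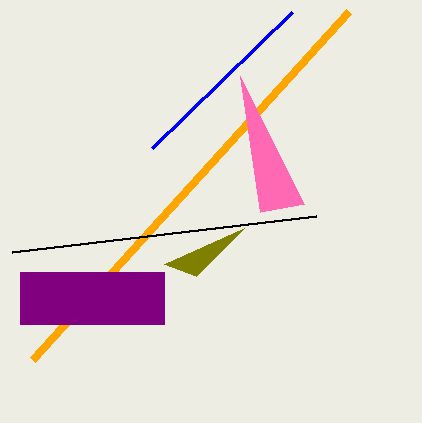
x0_1 = 348
y0_1 = 12
x0_2 = 244
y0_2 = 228
x2_3 = 240
y2_3 = 76
x0_4 = 20
y0_4 = 272
x1_4 = 164
y1_4 = 324
x1_5 = 316
y1_5 = 216
x0_6 = 292
y0_6 = 12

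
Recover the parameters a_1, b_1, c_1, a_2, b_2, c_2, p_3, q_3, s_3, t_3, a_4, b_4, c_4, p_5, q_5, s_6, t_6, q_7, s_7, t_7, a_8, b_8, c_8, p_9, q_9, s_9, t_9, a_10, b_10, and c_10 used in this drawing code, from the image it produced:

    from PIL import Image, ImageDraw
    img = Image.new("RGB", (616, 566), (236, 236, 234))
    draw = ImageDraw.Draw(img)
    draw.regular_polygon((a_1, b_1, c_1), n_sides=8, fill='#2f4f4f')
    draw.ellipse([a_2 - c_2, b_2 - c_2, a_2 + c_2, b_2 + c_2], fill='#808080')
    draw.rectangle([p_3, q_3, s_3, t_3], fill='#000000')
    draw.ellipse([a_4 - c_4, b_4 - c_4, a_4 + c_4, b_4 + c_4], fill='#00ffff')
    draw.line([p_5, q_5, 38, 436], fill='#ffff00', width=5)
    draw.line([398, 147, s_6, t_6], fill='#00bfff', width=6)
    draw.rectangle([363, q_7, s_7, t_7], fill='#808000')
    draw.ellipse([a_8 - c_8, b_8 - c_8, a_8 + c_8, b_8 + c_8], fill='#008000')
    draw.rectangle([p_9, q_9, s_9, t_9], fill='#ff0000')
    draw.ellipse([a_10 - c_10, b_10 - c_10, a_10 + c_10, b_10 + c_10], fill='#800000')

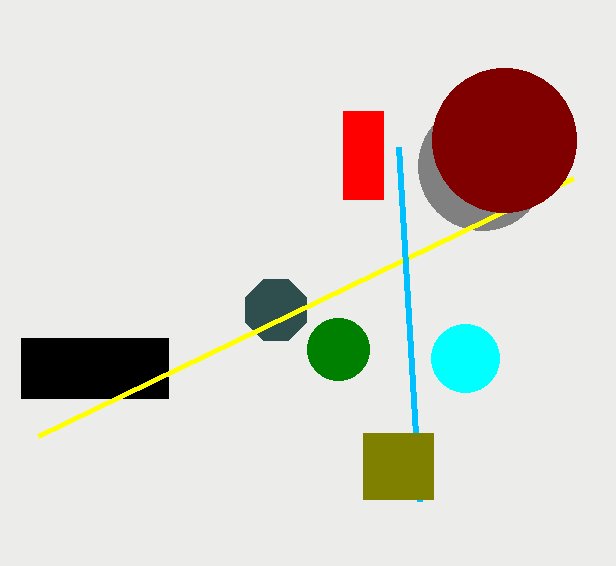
a_1 = 276; b_1 = 310; c_1 = 33; a_2 = 482; b_2 = 166; c_2 = 64; p_3 = 21; q_3 = 338; s_3 = 168; t_3 = 398; a_4 = 465; b_4 = 358; c_4 = 34; p_5 = 573; q_5 = 178; s_6 = 419; t_6 = 501; q_7 = 433; s_7 = 433; t_7 = 499; a_8 = 338; b_8 = 349; c_8 = 31; p_9 = 343; q_9 = 111; s_9 = 383; t_9 = 199; a_10 = 504; b_10 = 140; c_10 = 72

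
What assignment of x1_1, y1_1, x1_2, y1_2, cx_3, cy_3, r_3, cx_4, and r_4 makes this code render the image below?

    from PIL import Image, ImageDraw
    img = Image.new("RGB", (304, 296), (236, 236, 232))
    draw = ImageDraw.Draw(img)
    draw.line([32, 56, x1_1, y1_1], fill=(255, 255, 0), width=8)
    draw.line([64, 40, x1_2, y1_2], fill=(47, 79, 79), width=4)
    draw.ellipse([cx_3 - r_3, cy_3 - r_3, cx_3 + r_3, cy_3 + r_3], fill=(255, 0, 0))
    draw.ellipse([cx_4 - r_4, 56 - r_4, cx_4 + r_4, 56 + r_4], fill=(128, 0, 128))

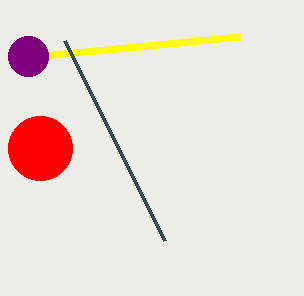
x1_1 = 240, y1_1 = 36, x1_2 = 164, y1_2 = 240, cx_3 = 40, cy_3 = 148, r_3 = 32, cx_4 = 28, r_4 = 20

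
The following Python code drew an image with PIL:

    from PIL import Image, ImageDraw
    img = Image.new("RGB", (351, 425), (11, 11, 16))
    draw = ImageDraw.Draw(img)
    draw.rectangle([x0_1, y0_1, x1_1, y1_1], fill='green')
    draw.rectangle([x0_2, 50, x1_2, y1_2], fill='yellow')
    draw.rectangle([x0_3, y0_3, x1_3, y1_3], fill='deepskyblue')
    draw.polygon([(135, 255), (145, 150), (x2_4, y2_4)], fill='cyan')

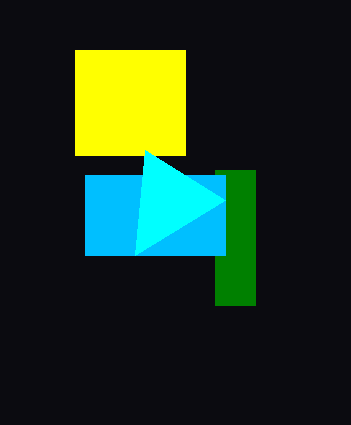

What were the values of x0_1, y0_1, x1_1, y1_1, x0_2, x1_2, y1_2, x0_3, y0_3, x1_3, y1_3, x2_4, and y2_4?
x0_1 = 215, y0_1 = 170, x1_1 = 255, y1_1 = 305, x0_2 = 75, x1_2 = 185, y1_2 = 155, x0_3 = 85, y0_3 = 175, x1_3 = 225, y1_3 = 255, x2_4 = 225, y2_4 = 200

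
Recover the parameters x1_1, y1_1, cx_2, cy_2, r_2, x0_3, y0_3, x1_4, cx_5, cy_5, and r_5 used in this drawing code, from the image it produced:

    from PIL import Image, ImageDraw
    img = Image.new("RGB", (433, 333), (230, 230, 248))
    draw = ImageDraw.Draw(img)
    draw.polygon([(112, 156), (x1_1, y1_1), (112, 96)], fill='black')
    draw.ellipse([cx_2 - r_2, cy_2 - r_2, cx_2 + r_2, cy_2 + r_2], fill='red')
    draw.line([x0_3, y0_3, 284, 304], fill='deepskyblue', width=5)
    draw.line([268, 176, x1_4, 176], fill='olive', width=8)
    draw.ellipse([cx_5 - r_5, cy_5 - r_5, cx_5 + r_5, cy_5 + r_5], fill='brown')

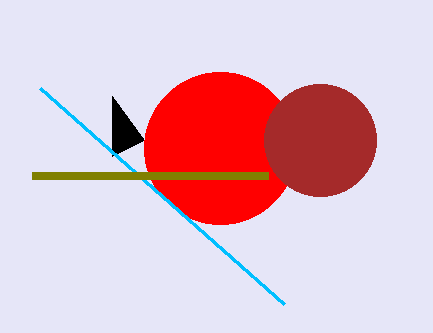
x1_1 = 144, y1_1 = 140, cx_2 = 220, cy_2 = 148, r_2 = 76, x0_3 = 40, y0_3 = 88, x1_4 = 32, cx_5 = 320, cy_5 = 140, r_5 = 56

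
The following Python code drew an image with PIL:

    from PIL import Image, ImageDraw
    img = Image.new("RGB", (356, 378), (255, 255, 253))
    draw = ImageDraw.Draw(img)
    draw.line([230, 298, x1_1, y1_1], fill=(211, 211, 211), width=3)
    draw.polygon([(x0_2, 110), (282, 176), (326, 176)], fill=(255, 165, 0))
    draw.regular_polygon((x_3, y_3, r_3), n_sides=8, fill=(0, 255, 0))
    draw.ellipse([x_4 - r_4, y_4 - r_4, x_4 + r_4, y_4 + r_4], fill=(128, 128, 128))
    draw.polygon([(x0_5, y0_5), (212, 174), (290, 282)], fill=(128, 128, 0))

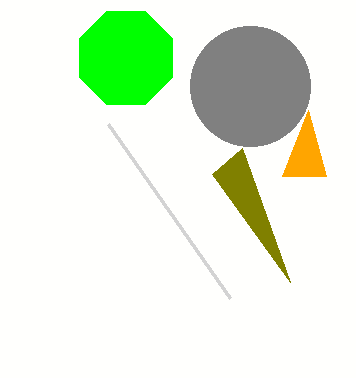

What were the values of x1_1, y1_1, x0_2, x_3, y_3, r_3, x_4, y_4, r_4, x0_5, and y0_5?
x1_1 = 108
y1_1 = 124
x0_2 = 308
x_3 = 126
y_3 = 58
r_3 = 50
x_4 = 250
y_4 = 86
r_4 = 60
x0_5 = 242
y0_5 = 148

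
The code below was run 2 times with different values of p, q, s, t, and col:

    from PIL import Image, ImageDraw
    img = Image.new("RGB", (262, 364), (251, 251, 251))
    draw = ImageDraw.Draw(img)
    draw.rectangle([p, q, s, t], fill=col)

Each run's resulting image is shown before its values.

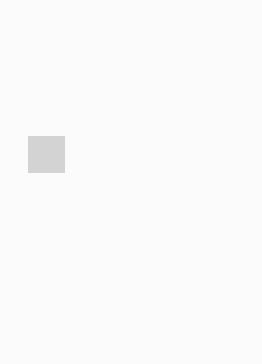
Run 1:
p = 28; q = 136; s = 64; t = 172; col = 'lightgray'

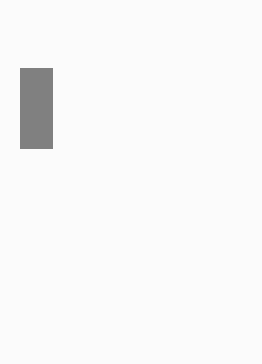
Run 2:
p = 20, q = 68, s = 52, t = 148, col = 'gray'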